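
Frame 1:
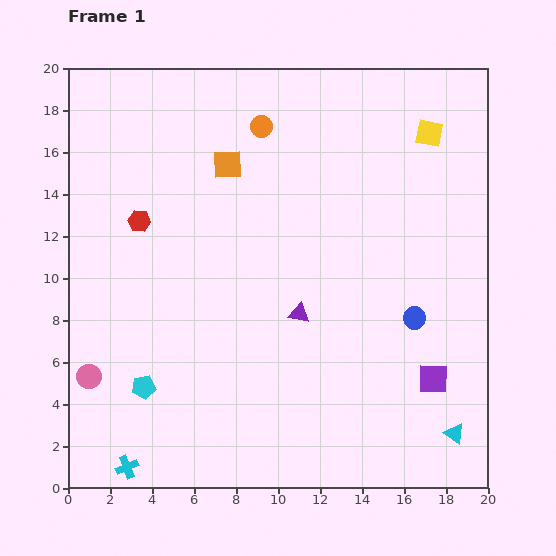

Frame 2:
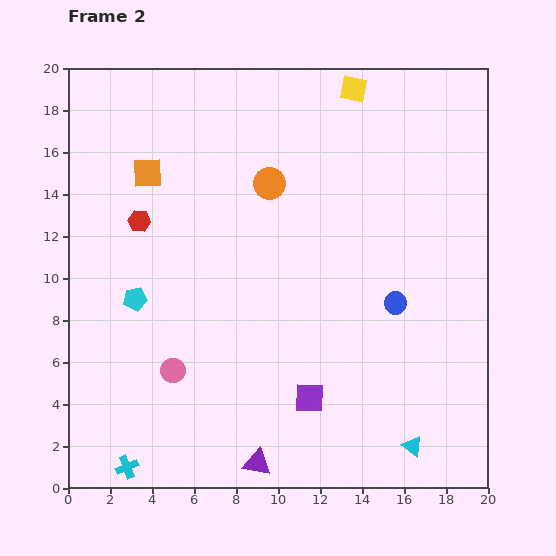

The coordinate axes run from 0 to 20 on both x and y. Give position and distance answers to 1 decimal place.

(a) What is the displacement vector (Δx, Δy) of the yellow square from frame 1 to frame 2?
(-3.6, 2.1)

The yellow square was at (17.2, 16.9) in frame 1 and (13.6, 19.0) in frame 2.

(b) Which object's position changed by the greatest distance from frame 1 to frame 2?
the purple triangle

(moved 7.4; next 6.0)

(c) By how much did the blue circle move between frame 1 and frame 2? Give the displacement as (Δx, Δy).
(-0.9, 0.7)

The blue circle was at (16.5, 8.1) in frame 1 and (15.6, 8.8) in frame 2.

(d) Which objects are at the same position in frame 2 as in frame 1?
the red hexagon, the cyan cross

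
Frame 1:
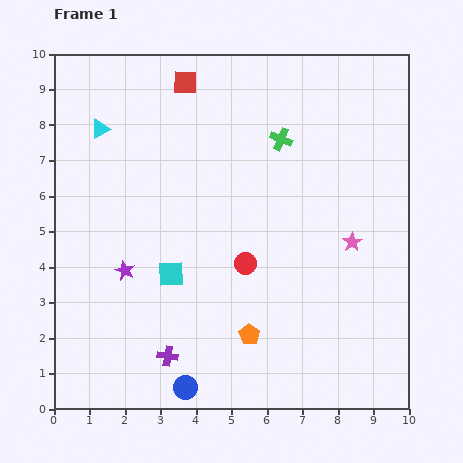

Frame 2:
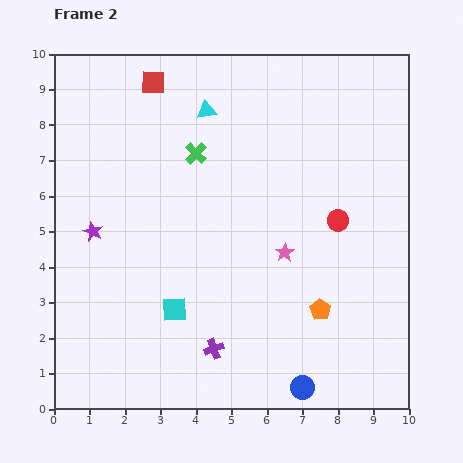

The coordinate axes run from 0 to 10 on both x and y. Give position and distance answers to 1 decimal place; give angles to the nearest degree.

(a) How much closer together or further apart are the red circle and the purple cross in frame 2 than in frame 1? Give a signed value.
+1.6

Distance in frame 1: 3.4. Distance in frame 2: 5.0.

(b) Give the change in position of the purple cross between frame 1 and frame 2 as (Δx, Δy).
(1.3, 0.2)

The purple cross was at (3.2, 1.5) in frame 1 and (4.5, 1.7) in frame 2.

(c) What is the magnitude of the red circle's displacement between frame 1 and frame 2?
2.9

The red circle moved from (5.4, 4.1) to (8.0, 5.3), a distance of √(2.6² + 1.2²) ≈ 2.9.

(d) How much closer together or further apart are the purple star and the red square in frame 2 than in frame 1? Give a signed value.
-1.1

Distance in frame 1: 5.6. Distance in frame 2: 4.5.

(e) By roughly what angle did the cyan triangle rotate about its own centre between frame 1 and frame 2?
18° clockwise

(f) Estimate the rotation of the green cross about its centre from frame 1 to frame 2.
21° clockwise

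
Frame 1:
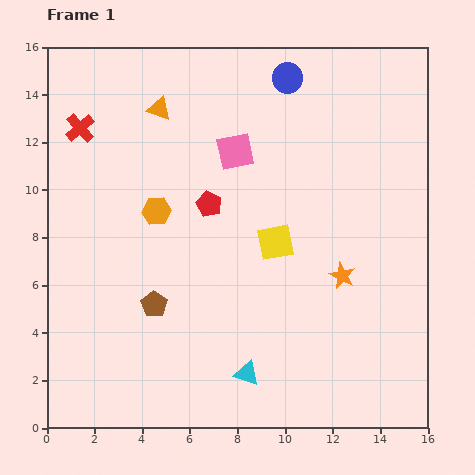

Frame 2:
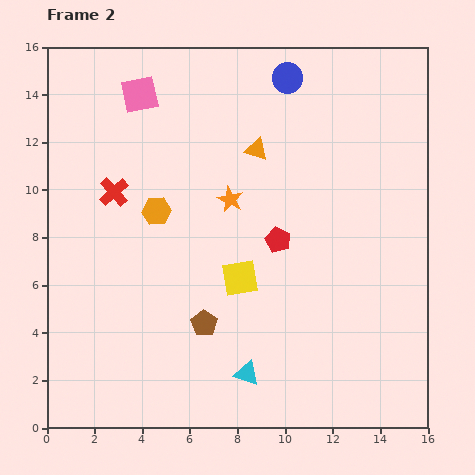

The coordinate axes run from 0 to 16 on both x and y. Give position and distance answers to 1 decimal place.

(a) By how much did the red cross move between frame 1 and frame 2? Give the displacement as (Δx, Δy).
(1.4, -2.7)

The red cross was at (1.4, 12.6) in frame 1 and (2.8, 9.9) in frame 2.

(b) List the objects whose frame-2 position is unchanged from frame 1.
the cyan triangle, the blue circle, the orange hexagon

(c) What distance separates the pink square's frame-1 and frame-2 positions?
4.7

The pink square moved from (7.9, 11.6) to (3.9, 14.0), a distance of √(4.0² + 2.4²) ≈ 4.7.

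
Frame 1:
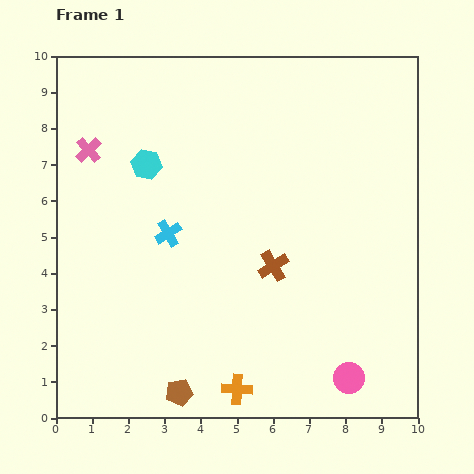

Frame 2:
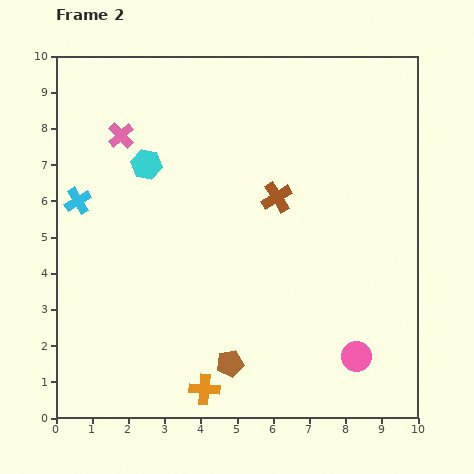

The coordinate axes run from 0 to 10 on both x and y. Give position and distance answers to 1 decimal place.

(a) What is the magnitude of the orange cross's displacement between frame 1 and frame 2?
0.9

The orange cross moved from (5.0, 0.8) to (4.1, 0.8), a distance of √(0.9² + 0.0²) ≈ 0.9.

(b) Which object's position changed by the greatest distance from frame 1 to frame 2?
the cyan cross

(moved 2.7; next 1.9)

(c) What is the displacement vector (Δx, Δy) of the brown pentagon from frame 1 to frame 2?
(1.4, 0.8)

The brown pentagon was at (3.4, 0.7) in frame 1 and (4.8, 1.5) in frame 2.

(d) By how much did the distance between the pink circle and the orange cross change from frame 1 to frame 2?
+1.2

Distance in frame 1: 3.1. Distance in frame 2: 4.3.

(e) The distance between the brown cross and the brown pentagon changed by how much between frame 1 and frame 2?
+0.4

Distance in frame 1: 4.4. Distance in frame 2: 4.8.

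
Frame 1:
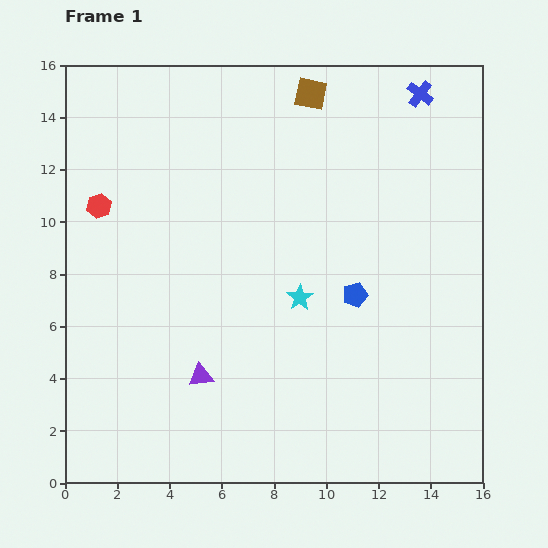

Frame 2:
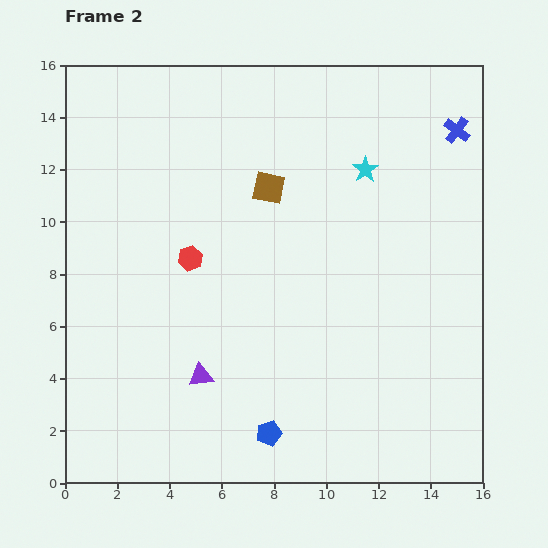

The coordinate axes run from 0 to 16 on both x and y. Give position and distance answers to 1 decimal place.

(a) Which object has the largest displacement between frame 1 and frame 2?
the blue pentagon

(moved 6.2; next 5.5)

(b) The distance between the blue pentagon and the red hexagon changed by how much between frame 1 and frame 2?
-3.1

Distance in frame 1: 10.4. Distance in frame 2: 7.3.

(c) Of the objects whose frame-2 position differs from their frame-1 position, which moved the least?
the blue cross

(moved 2.0)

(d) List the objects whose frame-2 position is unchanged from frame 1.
the purple triangle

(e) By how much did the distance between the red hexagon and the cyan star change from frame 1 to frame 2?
-1.0

Distance in frame 1: 8.5. Distance in frame 2: 7.5.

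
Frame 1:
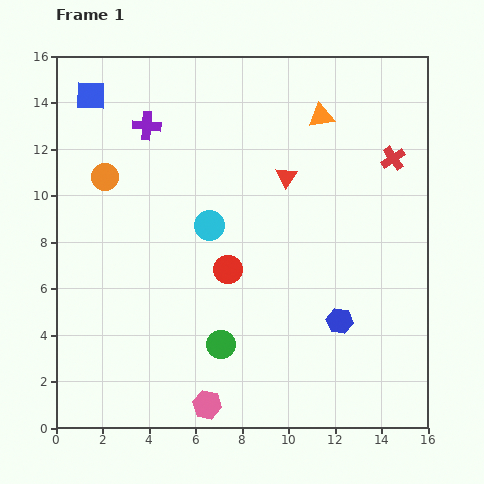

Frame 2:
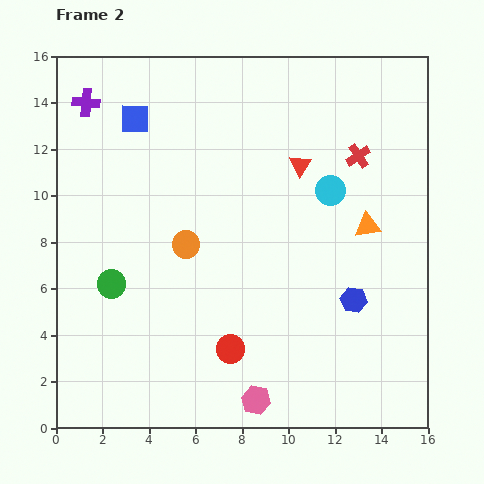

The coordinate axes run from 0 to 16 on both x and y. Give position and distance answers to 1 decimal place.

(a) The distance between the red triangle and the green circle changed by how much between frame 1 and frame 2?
+1.9

Distance in frame 1: 7.7. Distance in frame 2: 9.6.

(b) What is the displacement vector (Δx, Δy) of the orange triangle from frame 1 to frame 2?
(2.0, -4.7)

The orange triangle was at (11.4, 13.4) in frame 1 and (13.4, 8.7) in frame 2.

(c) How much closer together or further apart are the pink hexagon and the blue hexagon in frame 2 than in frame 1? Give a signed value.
-0.7

Distance in frame 1: 6.7. Distance in frame 2: 6.0.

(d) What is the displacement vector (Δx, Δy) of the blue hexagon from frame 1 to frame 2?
(0.6, 0.9)

The blue hexagon was at (12.2, 4.6) in frame 1 and (12.8, 5.5) in frame 2.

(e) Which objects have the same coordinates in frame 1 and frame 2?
none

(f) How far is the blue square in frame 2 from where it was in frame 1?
2.1

The blue square moved from (1.5, 14.3) to (3.4, 13.3), a distance of √(1.9² + 1.0²) ≈ 2.1.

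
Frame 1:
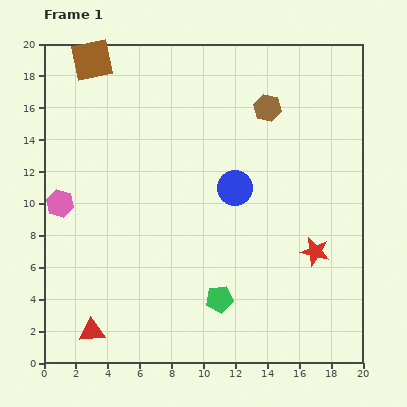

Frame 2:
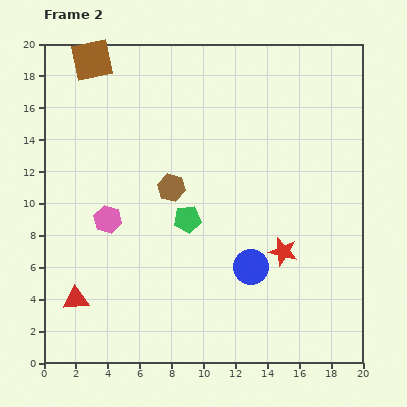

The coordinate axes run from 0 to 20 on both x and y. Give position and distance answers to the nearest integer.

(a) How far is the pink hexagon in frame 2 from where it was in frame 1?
3

The pink hexagon moved from (1, 10) to (4, 9), a distance of √(3² + 1²) ≈ 3.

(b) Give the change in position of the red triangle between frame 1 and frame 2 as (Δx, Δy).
(-1, 2)

The red triangle was at (3, 2) in frame 1 and (2, 4) in frame 2.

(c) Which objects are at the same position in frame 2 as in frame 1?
the brown square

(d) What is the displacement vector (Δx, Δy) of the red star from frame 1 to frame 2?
(-2, 0)

The red star was at (17, 7) in frame 1 and (15, 7) in frame 2.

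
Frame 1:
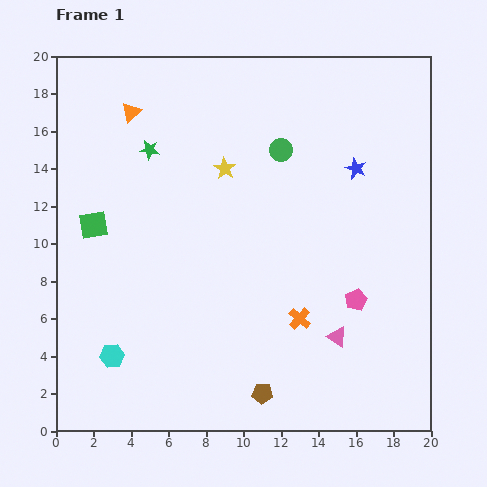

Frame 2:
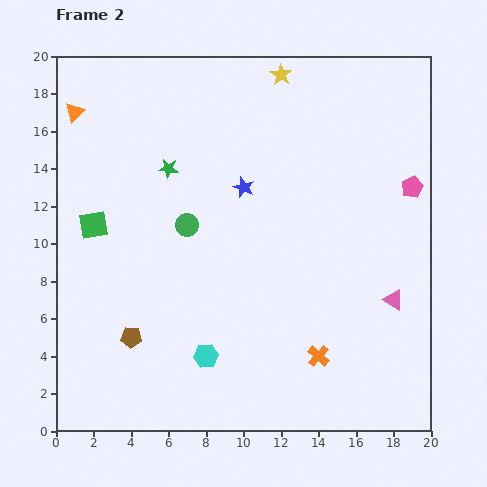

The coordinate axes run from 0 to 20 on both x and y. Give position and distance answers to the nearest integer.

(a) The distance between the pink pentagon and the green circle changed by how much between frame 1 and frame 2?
+3

Distance in frame 1: 9. Distance in frame 2: 12.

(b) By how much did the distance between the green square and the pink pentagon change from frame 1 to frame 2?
+2

Distance in frame 1: 15. Distance in frame 2: 17.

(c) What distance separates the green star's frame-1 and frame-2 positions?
1

The green star moved from (5, 15) to (6, 14), a distance of √(1² + 1²) ≈ 1.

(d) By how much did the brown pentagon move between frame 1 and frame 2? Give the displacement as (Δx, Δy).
(-7, 3)

The brown pentagon was at (11, 2) in frame 1 and (4, 5) in frame 2.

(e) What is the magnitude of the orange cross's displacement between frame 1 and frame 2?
2

The orange cross moved from (13, 6) to (14, 4), a distance of √(1² + 2²) ≈ 2.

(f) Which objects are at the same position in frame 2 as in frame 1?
the green square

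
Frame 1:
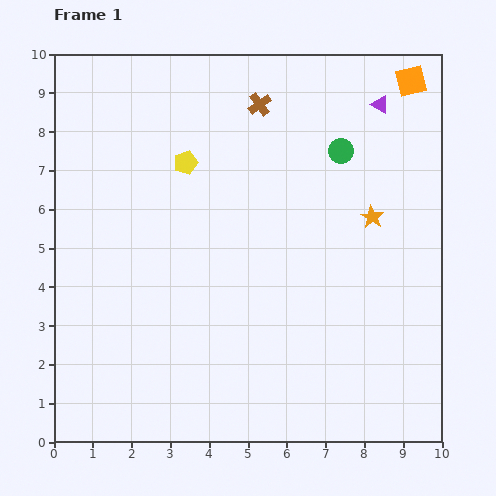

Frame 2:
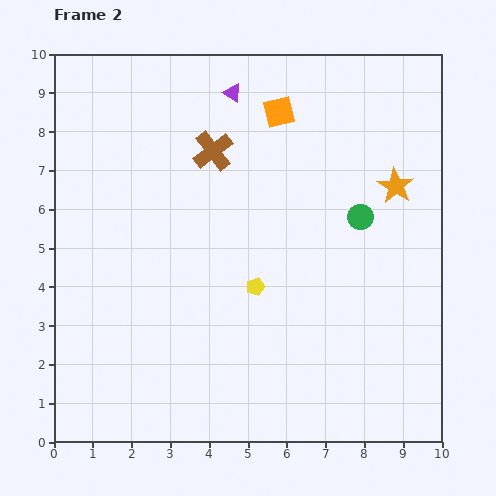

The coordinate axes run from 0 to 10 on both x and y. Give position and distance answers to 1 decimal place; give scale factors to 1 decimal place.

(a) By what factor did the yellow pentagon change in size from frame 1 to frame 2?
0.8×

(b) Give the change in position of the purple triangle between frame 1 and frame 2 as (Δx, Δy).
(-3.8, 0.3)

The purple triangle was at (8.4, 8.7) in frame 1 and (4.6, 9.0) in frame 2.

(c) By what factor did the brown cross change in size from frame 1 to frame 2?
1.7×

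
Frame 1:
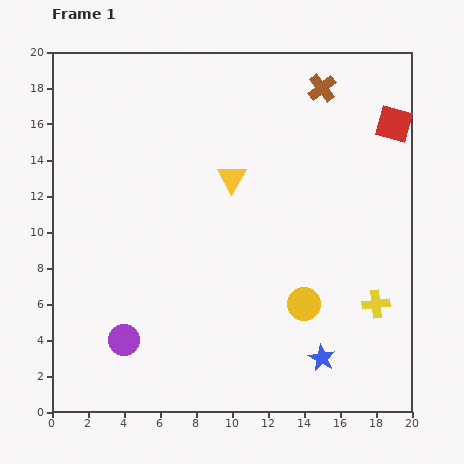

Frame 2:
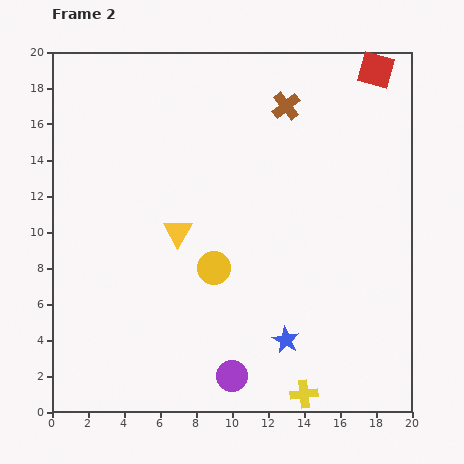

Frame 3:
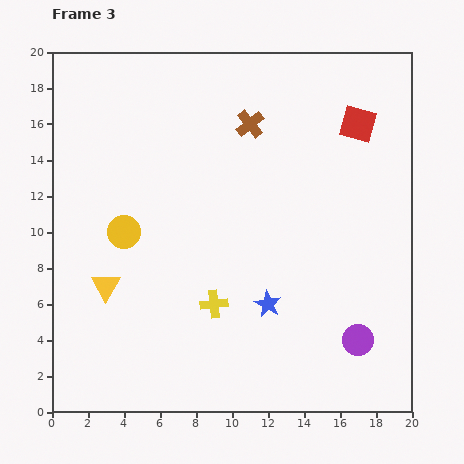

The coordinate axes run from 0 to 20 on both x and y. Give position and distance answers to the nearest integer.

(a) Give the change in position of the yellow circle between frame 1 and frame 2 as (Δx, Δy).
(-5, 2)

The yellow circle was at (14, 6) in frame 1 and (9, 8) in frame 2.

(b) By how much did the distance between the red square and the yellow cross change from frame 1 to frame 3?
+3

Distance in frame 1: 10. Distance in frame 3: 13.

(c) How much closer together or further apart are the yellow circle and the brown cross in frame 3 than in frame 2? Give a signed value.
-1

Distance in frame 2: 10. Distance in frame 3: 9.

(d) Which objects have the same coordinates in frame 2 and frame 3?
none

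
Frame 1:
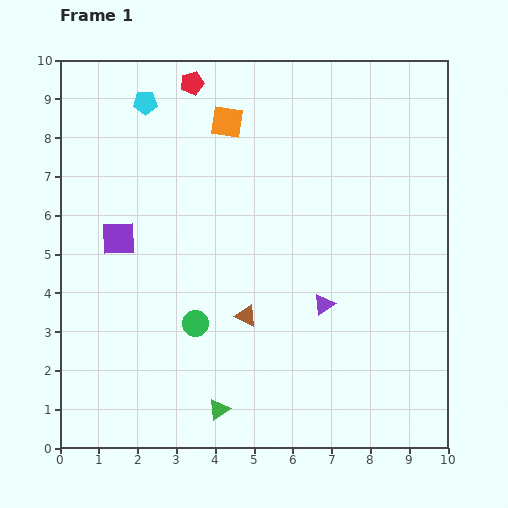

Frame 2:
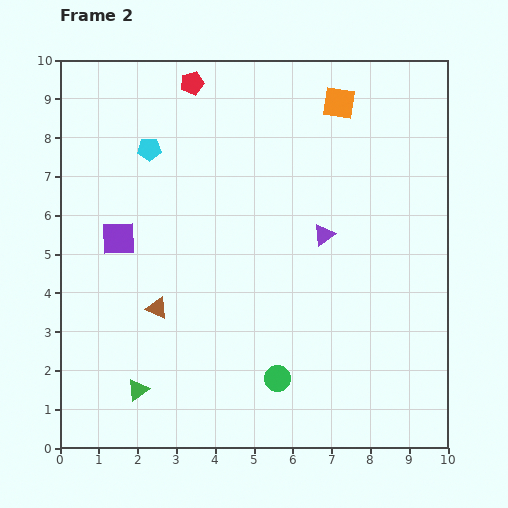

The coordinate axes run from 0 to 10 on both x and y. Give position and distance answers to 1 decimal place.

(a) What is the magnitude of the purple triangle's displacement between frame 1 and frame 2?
1.8

The purple triangle moved from (6.8, 3.7) to (6.8, 5.5), a distance of √(0.0² + 1.8²) ≈ 1.8.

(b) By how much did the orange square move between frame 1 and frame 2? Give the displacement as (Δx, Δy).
(2.9, 0.5)

The orange square was at (4.3, 8.4) in frame 1 and (7.2, 8.9) in frame 2.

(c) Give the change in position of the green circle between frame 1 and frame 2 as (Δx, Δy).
(2.1, -1.4)

The green circle was at (3.5, 3.2) in frame 1 and (5.6, 1.8) in frame 2.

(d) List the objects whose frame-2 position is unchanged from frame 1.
the red pentagon, the purple square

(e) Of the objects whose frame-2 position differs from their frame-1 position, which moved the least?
the cyan pentagon

(moved 1.2)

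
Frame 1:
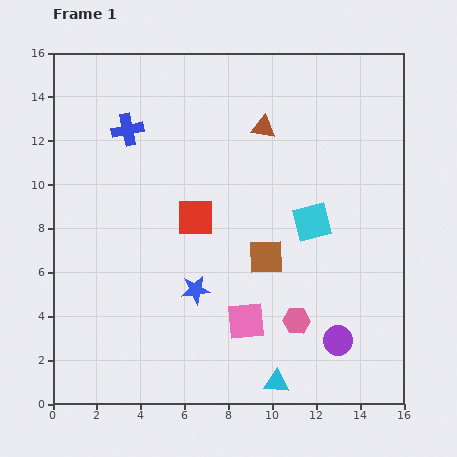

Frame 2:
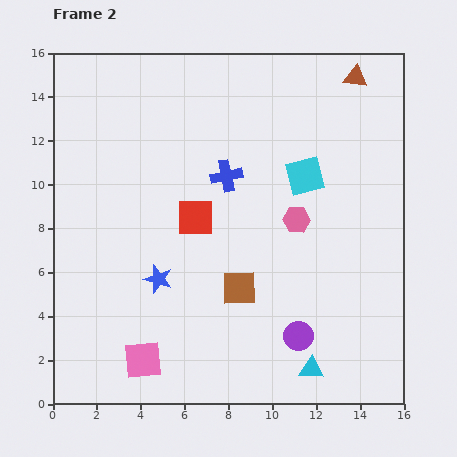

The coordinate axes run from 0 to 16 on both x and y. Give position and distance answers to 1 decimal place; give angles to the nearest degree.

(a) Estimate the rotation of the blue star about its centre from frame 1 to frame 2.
25° clockwise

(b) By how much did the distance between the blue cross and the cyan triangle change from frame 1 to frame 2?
-3.8

Distance in frame 1: 13.4. Distance in frame 2: 9.6.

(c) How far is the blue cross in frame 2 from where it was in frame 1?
5.0

The blue cross moved from (3.4, 12.5) to (7.9, 10.4), a distance of √(4.5² + 2.1²) ≈ 5.0.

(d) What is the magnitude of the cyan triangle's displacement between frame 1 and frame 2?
1.7

The cyan triangle moved from (10.2, 1.0) to (11.8, 1.6), a distance of √(1.6² + 0.6²) ≈ 1.7.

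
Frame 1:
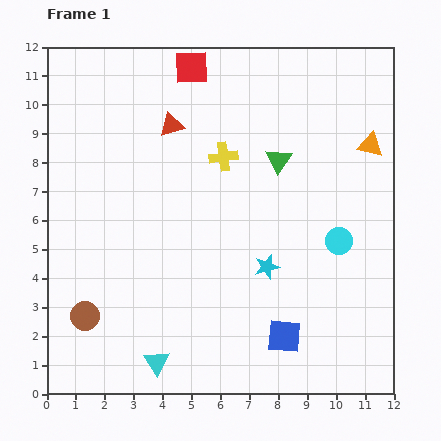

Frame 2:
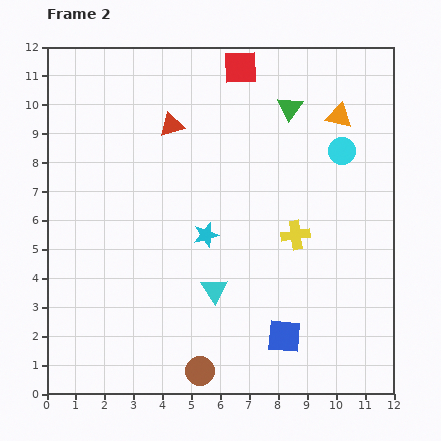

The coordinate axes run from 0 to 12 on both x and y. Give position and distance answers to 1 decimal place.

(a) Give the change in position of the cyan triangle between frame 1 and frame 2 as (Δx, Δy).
(2.0, 2.5)

The cyan triangle was at (3.8, 1.1) in frame 1 and (5.8, 3.6) in frame 2.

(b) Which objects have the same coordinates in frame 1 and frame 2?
the blue square, the red triangle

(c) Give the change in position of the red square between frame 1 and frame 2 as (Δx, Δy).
(1.7, 0.0)

The red square was at (5.0, 11.3) in frame 1 and (6.7, 11.3) in frame 2.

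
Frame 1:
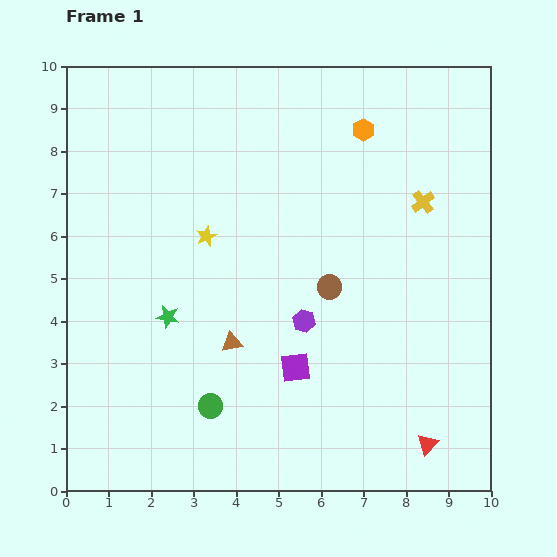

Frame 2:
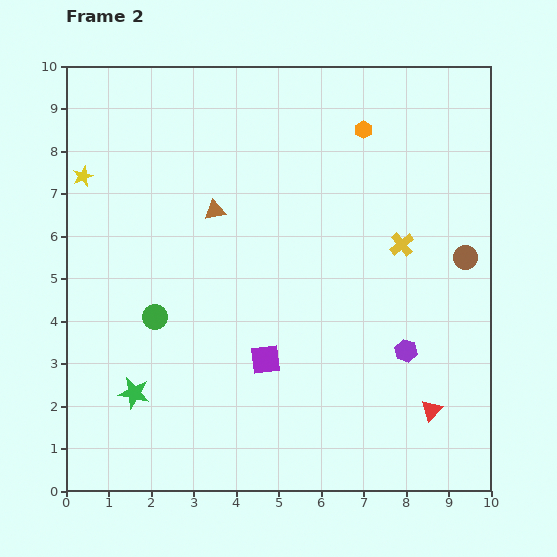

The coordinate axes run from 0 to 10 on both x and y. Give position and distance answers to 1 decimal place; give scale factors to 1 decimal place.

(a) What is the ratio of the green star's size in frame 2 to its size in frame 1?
1.4×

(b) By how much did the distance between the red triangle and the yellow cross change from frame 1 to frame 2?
-1.7

Distance in frame 1: 5.7. Distance in frame 2: 4.0.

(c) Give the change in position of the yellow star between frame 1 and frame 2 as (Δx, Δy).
(-2.9, 1.4)

The yellow star was at (3.3, 6.0) in frame 1 and (0.4, 7.4) in frame 2.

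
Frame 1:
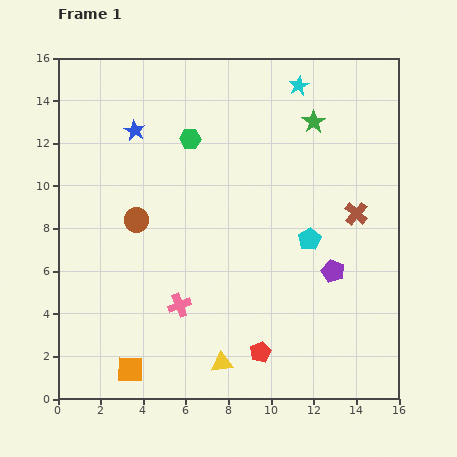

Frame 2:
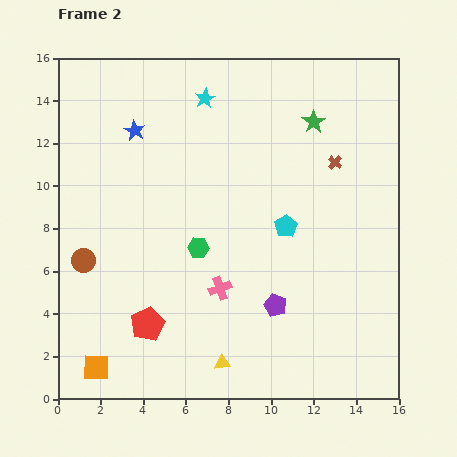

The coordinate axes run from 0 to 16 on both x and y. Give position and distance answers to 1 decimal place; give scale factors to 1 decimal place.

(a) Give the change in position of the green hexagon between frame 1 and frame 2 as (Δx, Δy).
(0.4, -5.1)

The green hexagon was at (6.2, 12.2) in frame 1 and (6.6, 7.1) in frame 2.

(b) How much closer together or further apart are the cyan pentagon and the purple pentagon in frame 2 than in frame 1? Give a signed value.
+1.8

Distance in frame 1: 1.9. Distance in frame 2: 3.7.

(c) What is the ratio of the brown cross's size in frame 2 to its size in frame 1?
0.6×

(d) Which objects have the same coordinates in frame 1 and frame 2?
the blue star, the green star, the yellow triangle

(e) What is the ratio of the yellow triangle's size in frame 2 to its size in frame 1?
0.8×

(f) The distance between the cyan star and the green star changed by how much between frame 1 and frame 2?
+3.4

Distance in frame 1: 1.8. Distance in frame 2: 5.2.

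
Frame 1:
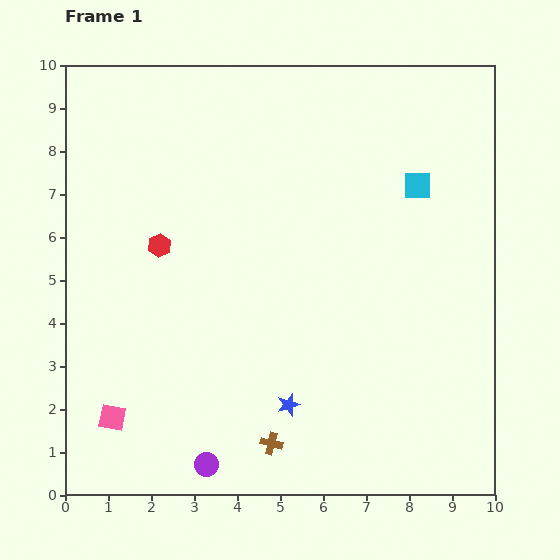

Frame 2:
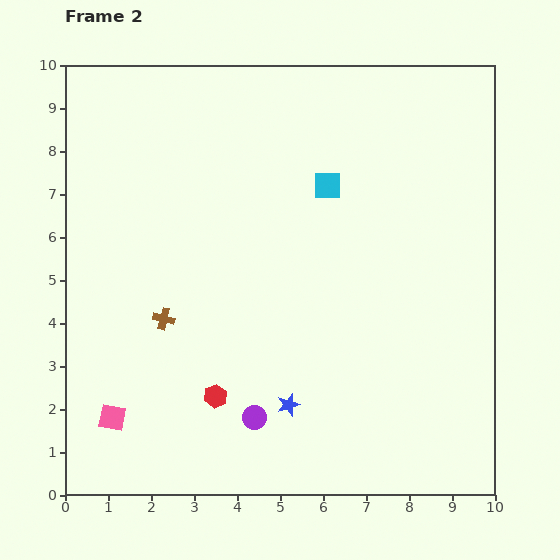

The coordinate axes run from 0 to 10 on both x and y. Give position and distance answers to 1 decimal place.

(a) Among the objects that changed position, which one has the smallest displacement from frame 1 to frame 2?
the purple circle

(moved 1.6)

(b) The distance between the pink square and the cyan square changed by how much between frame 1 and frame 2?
-1.5

Distance in frame 1: 8.9. Distance in frame 2: 7.4.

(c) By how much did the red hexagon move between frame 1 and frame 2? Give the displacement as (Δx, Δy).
(1.3, -3.5)

The red hexagon was at (2.2, 5.8) in frame 1 and (3.5, 2.3) in frame 2.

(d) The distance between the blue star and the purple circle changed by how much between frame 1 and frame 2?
-1.5

Distance in frame 1: 2.4. Distance in frame 2: 0.9.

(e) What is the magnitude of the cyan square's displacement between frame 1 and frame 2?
2.1

The cyan square moved from (8.2, 7.2) to (6.1, 7.2), a distance of √(2.1² + 0.0²) ≈ 2.1.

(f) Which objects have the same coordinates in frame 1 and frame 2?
the pink square, the blue star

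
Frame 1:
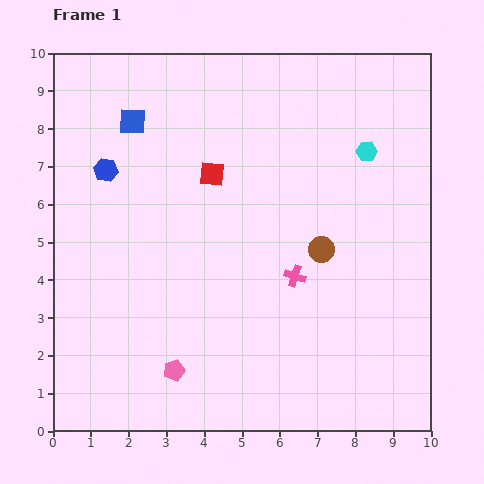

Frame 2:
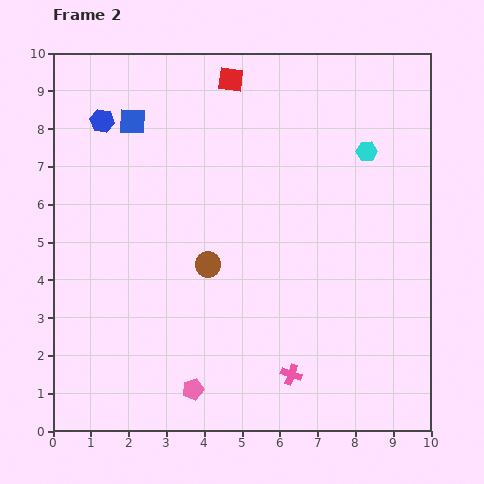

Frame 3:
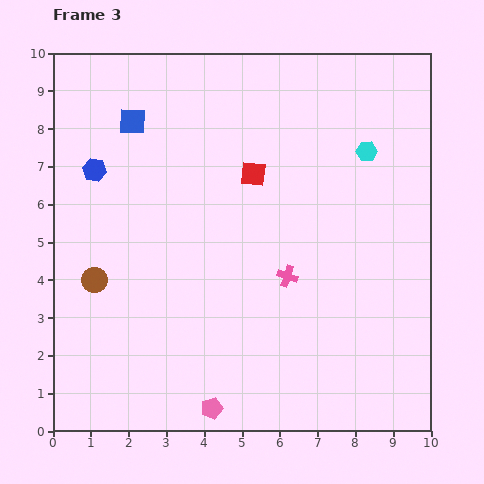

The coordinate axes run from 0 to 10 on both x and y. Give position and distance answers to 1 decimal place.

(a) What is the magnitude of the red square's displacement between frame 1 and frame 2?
2.5

The red square moved from (4.2, 6.8) to (4.7, 9.3), a distance of √(0.5² + 2.5²) ≈ 2.5.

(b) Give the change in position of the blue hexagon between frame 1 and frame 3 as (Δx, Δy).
(-0.3, 0.0)

The blue hexagon was at (1.4, 6.9) in frame 1 and (1.1, 6.9) in frame 3.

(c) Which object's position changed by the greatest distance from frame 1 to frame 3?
the brown circle

(moved 6.1; next 1.4)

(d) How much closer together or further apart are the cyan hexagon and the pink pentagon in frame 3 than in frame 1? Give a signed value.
+0.2

Distance in frame 1: 7.7. Distance in frame 3: 7.9.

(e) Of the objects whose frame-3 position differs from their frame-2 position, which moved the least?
the pink pentagon

(moved 0.7)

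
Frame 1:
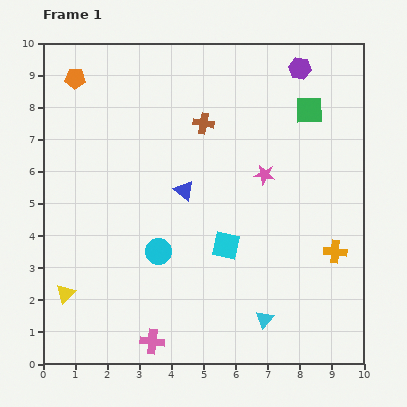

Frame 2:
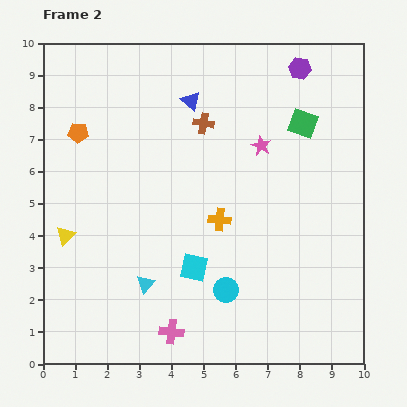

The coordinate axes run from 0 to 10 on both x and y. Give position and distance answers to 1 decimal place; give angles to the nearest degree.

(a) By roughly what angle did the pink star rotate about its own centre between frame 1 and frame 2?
18° clockwise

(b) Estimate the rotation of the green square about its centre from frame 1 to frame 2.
21° clockwise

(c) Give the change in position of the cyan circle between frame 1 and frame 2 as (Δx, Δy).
(2.1, -1.2)

The cyan circle was at (3.6, 3.5) in frame 1 and (5.7, 2.3) in frame 2.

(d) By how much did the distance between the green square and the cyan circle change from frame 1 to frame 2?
-0.7

Distance in frame 1: 6.4. Distance in frame 2: 5.7.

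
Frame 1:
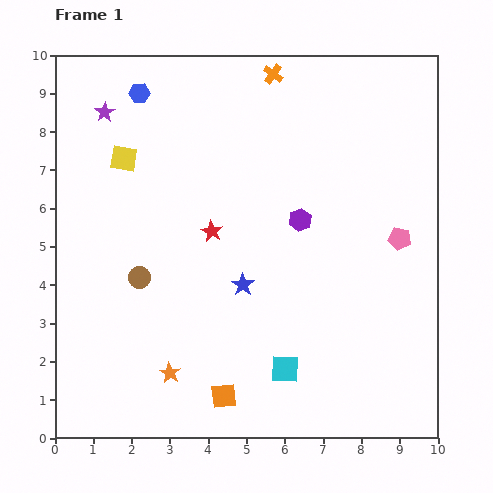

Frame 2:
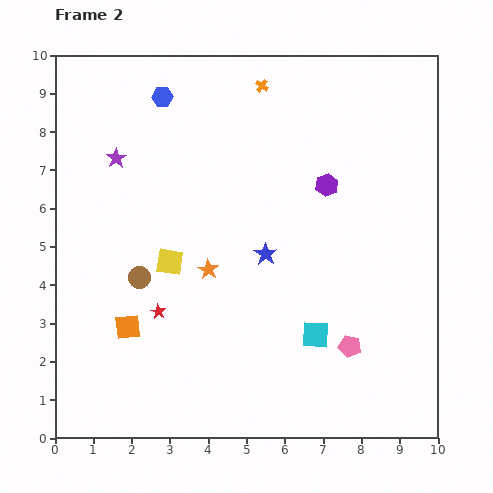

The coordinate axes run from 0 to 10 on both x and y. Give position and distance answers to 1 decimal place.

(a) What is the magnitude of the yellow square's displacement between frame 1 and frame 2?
3.0

The yellow square moved from (1.8, 7.3) to (3.0, 4.6), a distance of √(1.2² + 2.7²) ≈ 3.0.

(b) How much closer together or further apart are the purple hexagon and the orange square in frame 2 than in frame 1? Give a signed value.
+1.4

Distance in frame 1: 5.0. Distance in frame 2: 6.4.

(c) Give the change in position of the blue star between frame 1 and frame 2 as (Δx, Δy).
(0.6, 0.8)

The blue star was at (4.9, 4.0) in frame 1 and (5.5, 4.8) in frame 2.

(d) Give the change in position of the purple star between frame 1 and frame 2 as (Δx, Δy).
(0.3, -1.2)

The purple star was at (1.3, 8.5) in frame 1 and (1.6, 7.3) in frame 2.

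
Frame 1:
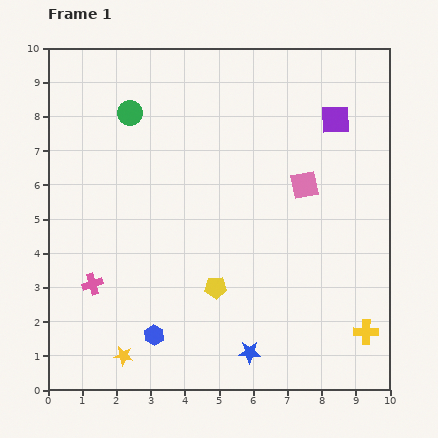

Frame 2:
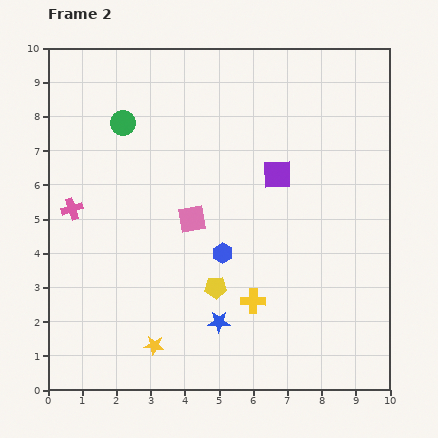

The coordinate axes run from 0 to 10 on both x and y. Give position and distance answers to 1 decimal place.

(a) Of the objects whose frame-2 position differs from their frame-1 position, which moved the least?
the green circle

(moved 0.4)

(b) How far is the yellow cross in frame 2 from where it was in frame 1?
3.4

The yellow cross moved from (9.3, 1.7) to (6.0, 2.6), a distance of √(3.3² + 0.9²) ≈ 3.4.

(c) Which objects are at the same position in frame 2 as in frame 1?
the yellow pentagon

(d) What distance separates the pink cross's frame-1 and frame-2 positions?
2.3

The pink cross moved from (1.3, 3.1) to (0.7, 5.3), a distance of √(0.6² + 2.2²) ≈ 2.3.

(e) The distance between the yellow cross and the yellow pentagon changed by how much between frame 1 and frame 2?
-3.4

Distance in frame 1: 4.6. Distance in frame 2: 1.2.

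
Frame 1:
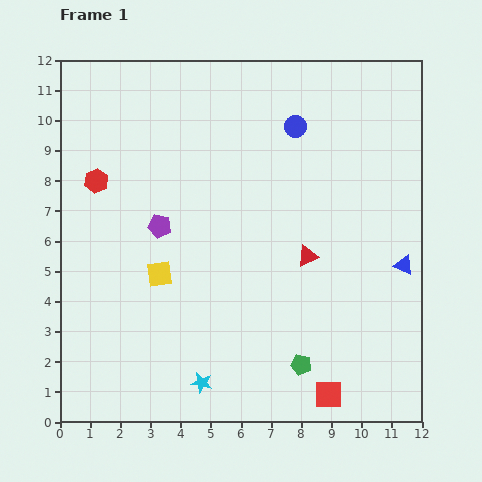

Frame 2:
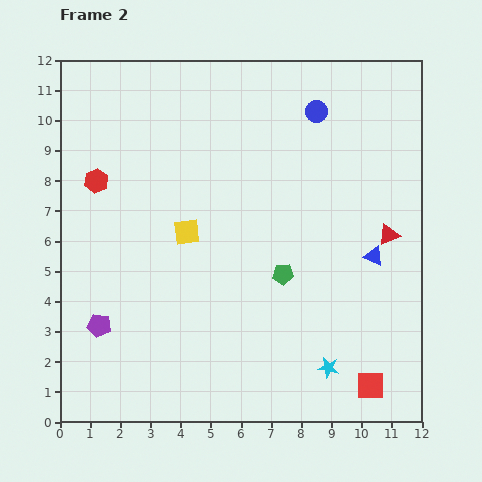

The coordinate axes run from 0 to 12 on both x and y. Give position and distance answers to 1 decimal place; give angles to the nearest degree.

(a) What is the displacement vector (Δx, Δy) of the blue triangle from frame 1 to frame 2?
(-1.0, 0.3)

The blue triangle was at (11.4, 5.2) in frame 1 and (10.4, 5.5) in frame 2.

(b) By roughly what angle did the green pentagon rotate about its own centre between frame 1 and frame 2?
16° counter-clockwise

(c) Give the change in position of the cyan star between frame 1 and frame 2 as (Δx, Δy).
(4.2, 0.5)

The cyan star was at (4.7, 1.3) in frame 1 and (8.9, 1.8) in frame 2.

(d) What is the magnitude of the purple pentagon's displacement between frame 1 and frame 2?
3.9

The purple pentagon moved from (3.3, 6.5) to (1.3, 3.2), a distance of √(2.0² + 3.3²) ≈ 3.9.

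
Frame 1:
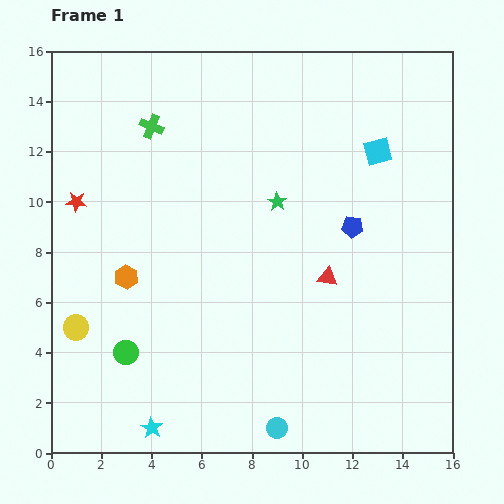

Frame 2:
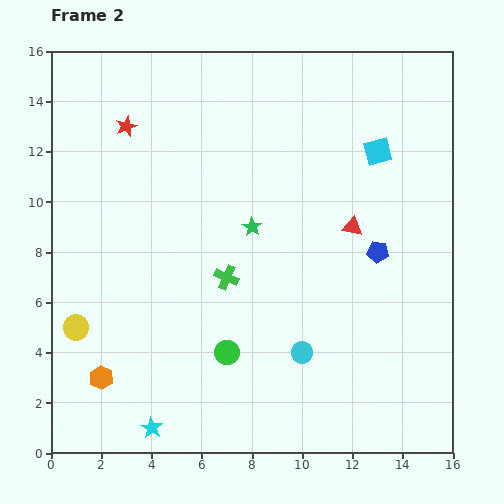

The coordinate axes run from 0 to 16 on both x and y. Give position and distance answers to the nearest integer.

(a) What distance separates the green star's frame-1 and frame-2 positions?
1

The green star moved from (9, 10) to (8, 9), a distance of √(1² + 1²) ≈ 1.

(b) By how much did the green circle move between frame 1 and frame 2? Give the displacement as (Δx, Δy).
(4, 0)

The green circle was at (3, 4) in frame 1 and (7, 4) in frame 2.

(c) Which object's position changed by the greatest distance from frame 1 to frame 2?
the green cross

(moved 7; next 4)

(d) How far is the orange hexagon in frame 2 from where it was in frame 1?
4

The orange hexagon moved from (3, 7) to (2, 3), a distance of √(1² + 4²) ≈ 4.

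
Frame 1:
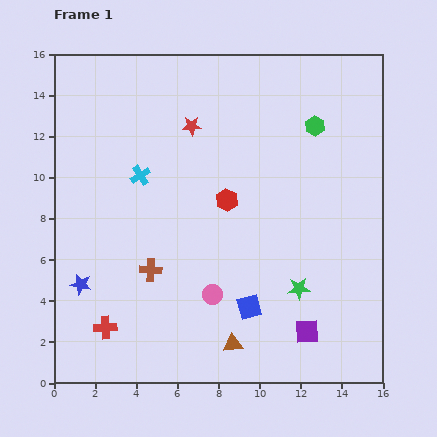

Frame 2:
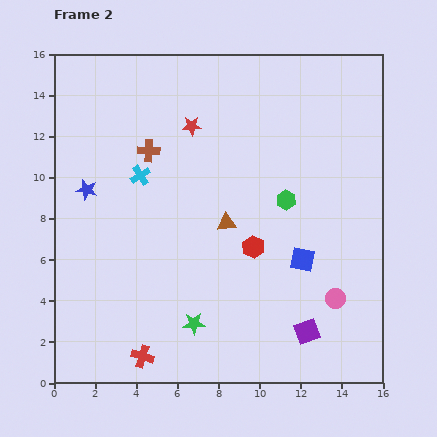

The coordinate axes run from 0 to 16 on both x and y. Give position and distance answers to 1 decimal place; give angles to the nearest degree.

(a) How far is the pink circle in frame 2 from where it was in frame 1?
6.0

The pink circle moved from (7.7, 4.3) to (13.7, 4.1), a distance of √(6.0² + 0.2²) ≈ 6.0.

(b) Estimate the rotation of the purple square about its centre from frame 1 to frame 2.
18° counter-clockwise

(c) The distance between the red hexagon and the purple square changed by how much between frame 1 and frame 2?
-2.6

Distance in frame 1: 7.5. Distance in frame 2: 4.9.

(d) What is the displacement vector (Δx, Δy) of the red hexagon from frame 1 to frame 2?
(1.3, -2.3)

The red hexagon was at (8.4, 8.9) in frame 1 and (9.7, 6.6) in frame 2.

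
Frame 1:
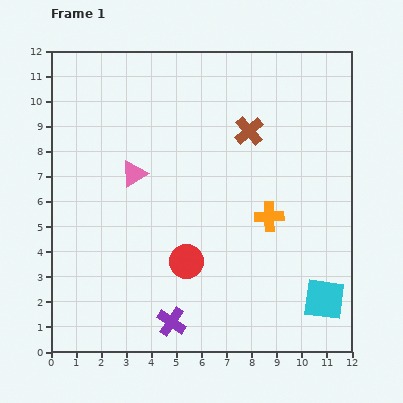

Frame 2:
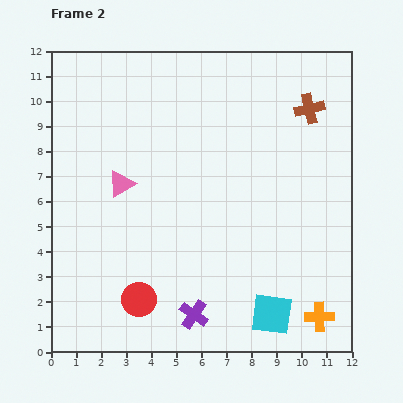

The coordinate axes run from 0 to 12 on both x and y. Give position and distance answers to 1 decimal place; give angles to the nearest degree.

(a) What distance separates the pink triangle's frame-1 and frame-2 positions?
0.6

The pink triangle moved from (3.3, 7.1) to (2.8, 6.7), a distance of √(0.5² + 0.4²) ≈ 0.6.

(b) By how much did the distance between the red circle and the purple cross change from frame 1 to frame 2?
-0.2

Distance in frame 1: 2.5. Distance in frame 2: 2.3.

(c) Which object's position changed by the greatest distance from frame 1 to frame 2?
the orange cross

(moved 4.5; next 2.6)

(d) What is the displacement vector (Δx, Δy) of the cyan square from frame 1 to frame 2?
(-2.1, -0.6)

The cyan square was at (10.9, 2.1) in frame 1 and (8.8, 1.5) in frame 2.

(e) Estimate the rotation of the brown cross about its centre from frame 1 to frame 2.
28° clockwise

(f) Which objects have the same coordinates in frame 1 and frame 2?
none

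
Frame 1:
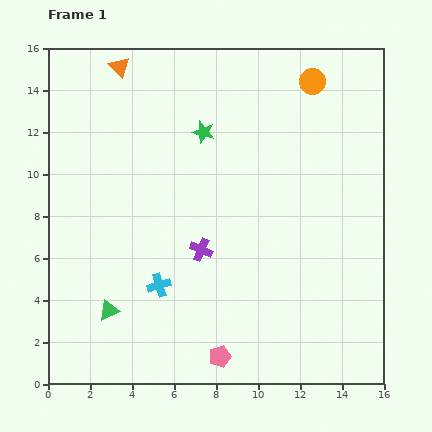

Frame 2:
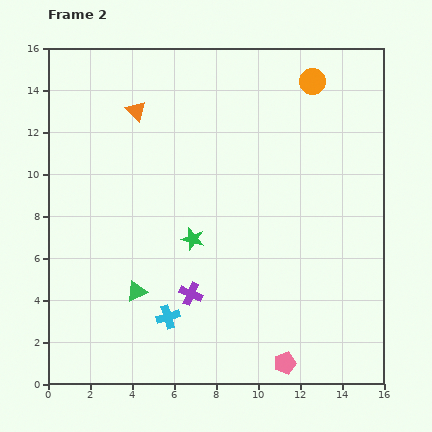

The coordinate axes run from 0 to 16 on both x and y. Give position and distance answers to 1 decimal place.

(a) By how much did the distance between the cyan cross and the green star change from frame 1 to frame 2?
-3.7

Distance in frame 1: 7.6. Distance in frame 2: 3.9.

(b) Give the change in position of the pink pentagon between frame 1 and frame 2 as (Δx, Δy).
(3.1, -0.3)

The pink pentagon was at (8.2, 1.3) in frame 1 and (11.3, 1.0) in frame 2.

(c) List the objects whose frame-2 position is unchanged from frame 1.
the orange circle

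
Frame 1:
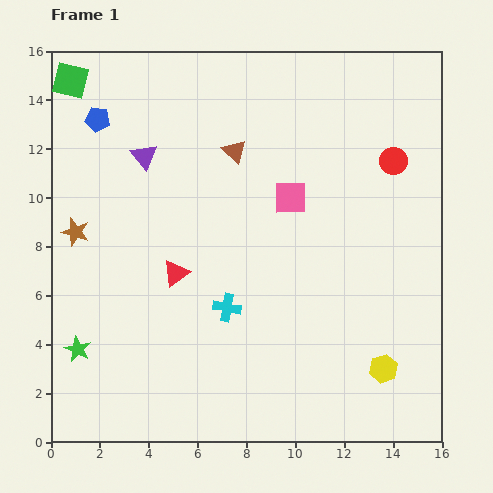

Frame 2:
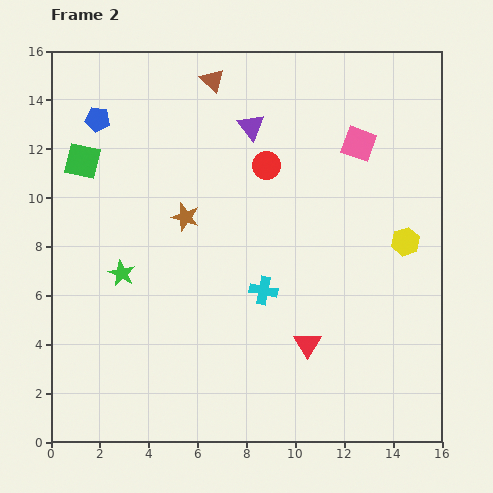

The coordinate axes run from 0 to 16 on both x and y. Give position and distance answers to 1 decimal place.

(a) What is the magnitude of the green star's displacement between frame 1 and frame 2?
3.6

The green star moved from (1.1, 3.8) to (2.9, 6.9), a distance of √(1.8² + 3.1²) ≈ 3.6.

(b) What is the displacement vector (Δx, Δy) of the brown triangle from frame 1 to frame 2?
(-0.9, 2.9)

The brown triangle was at (7.5, 11.9) in frame 1 and (6.6, 14.8) in frame 2.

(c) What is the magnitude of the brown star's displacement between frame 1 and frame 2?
4.5

The brown star moved from (1.0, 8.6) to (5.5, 9.2), a distance of √(4.5² + 0.6²) ≈ 4.5.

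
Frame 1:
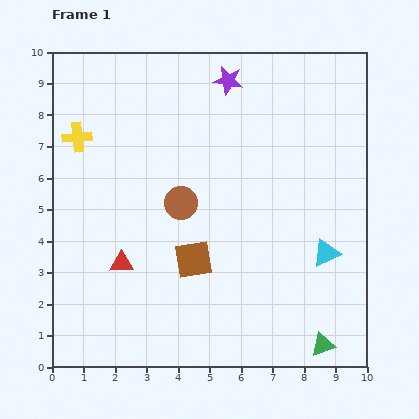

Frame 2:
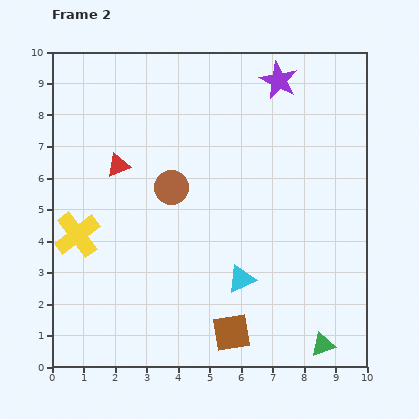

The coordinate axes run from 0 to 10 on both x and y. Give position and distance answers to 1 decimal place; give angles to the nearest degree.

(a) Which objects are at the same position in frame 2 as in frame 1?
the green triangle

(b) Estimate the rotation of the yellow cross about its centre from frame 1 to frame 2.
31° counter-clockwise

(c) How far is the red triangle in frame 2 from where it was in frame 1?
3.1

The red triangle moved from (2.2, 3.3) to (2.1, 6.4), a distance of √(0.1² + 3.1²) ≈ 3.1.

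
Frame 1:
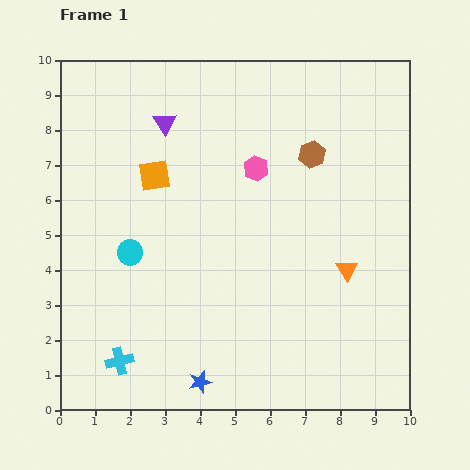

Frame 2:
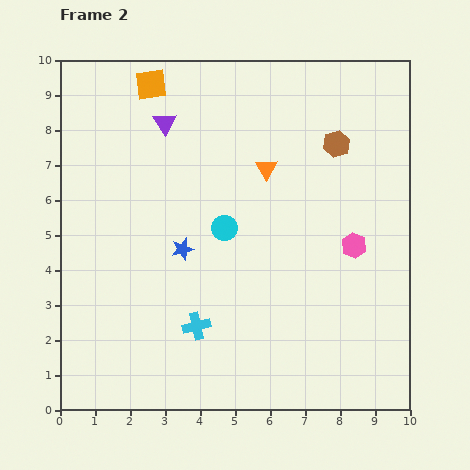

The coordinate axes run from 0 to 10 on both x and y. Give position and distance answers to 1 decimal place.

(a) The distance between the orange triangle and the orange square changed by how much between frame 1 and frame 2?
-2.0

Distance in frame 1: 6.1. Distance in frame 2: 4.1.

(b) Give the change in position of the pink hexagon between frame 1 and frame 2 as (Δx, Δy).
(2.8, -2.2)

The pink hexagon was at (5.6, 6.9) in frame 1 and (8.4, 4.7) in frame 2.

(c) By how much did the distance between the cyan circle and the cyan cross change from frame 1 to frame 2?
-0.2

Distance in frame 1: 3.1. Distance in frame 2: 2.9.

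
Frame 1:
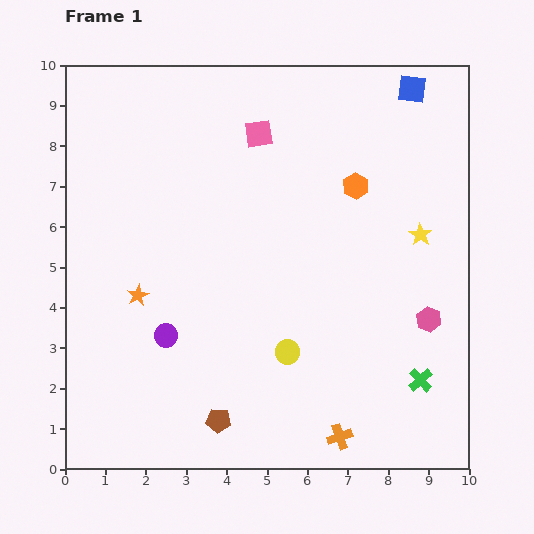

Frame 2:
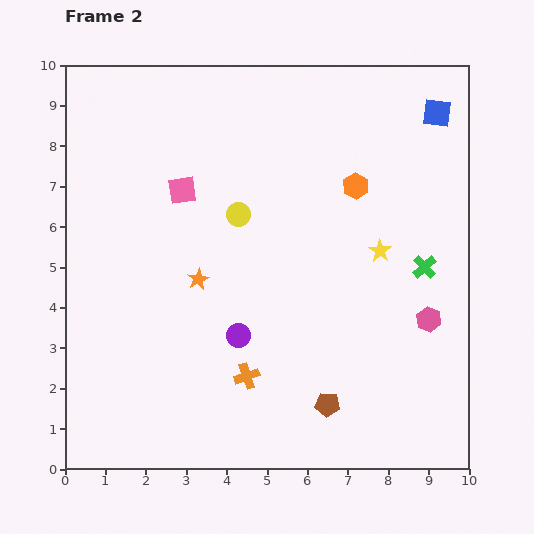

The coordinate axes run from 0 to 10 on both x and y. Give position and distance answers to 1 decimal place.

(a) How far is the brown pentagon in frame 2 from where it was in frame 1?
2.7

The brown pentagon moved from (3.8, 1.2) to (6.5, 1.6), a distance of √(2.7² + 0.4²) ≈ 2.7.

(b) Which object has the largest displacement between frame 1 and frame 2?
the yellow circle

(moved 3.6; next 2.8)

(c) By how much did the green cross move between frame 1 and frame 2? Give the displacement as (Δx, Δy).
(0.1, 2.8)

The green cross was at (8.8, 2.2) in frame 1 and (8.9, 5.0) in frame 2.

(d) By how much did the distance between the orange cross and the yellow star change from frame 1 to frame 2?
-0.9

Distance in frame 1: 5.4. Distance in frame 2: 4.5.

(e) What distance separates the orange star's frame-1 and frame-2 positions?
1.6

The orange star moved from (1.8, 4.3) to (3.3, 4.7), a distance of √(1.5² + 0.4²) ≈ 1.6.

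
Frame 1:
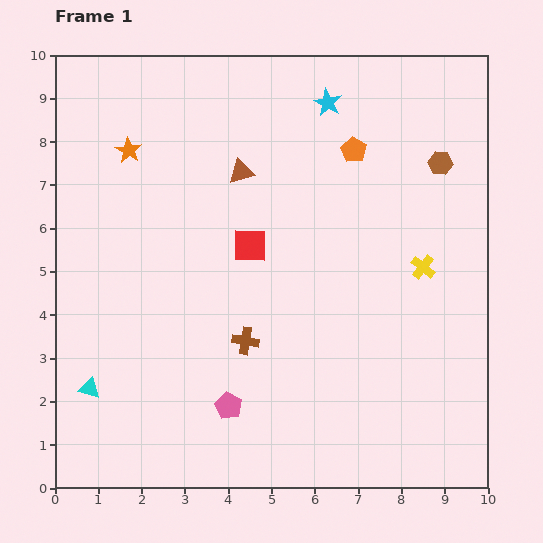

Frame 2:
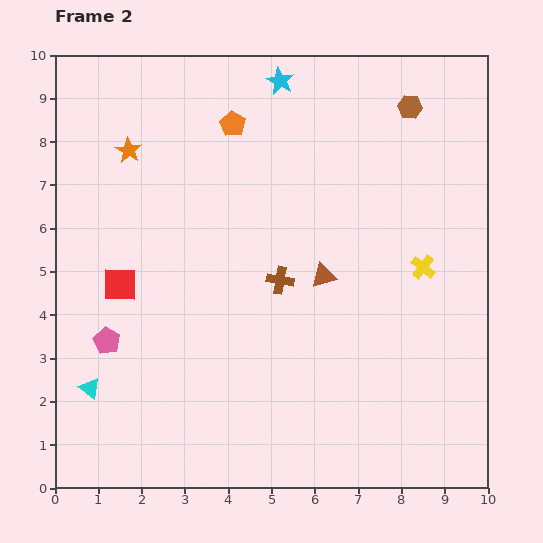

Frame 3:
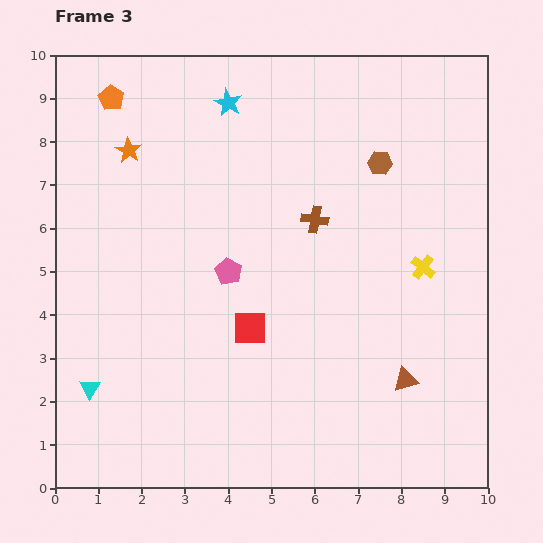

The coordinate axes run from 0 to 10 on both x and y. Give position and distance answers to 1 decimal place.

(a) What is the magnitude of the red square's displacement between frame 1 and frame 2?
3.1

The red square moved from (4.5, 5.6) to (1.5, 4.7), a distance of √(3.0² + 0.9²) ≈ 3.1.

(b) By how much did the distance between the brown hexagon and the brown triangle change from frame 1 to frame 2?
-0.2

Distance in frame 1: 4.6. Distance in frame 2: 4.4.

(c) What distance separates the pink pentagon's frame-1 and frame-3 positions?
3.1

The pink pentagon moved from (4.0, 1.9) to (4.0, 5.0), a distance of √(0.0² + 3.1²) ≈ 3.1.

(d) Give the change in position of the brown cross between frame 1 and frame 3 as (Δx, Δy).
(1.6, 2.8)

The brown cross was at (4.4, 3.4) in frame 1 and (6.0, 6.2) in frame 3.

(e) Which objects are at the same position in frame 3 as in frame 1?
the yellow cross, the orange star, the cyan triangle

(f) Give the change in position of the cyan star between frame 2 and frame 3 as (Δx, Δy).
(-1.2, -0.5)

The cyan star was at (5.2, 9.4) in frame 2 and (4.0, 8.9) in frame 3.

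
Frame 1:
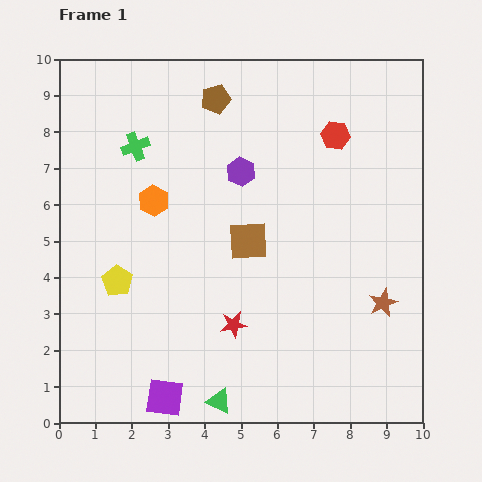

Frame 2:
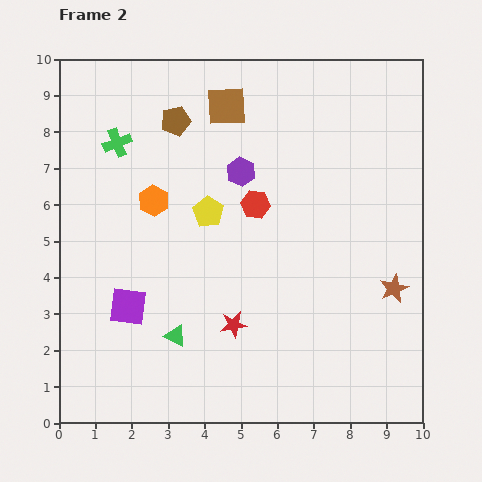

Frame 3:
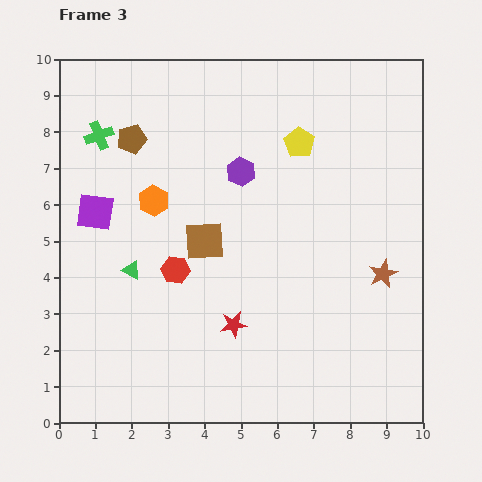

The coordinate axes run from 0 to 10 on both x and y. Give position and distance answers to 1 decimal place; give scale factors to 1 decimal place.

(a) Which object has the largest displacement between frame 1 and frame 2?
the brown square

(moved 3.7; next 3.1)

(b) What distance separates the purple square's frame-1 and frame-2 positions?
2.7

The purple square moved from (2.9, 0.7) to (1.9, 3.2), a distance of √(1.0² + 2.5²) ≈ 2.7.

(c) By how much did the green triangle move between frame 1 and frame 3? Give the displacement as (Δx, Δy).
(-2.4, 3.6)

The green triangle was at (4.4, 0.6) in frame 1 and (2.0, 4.2) in frame 3.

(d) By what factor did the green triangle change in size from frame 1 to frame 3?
0.7×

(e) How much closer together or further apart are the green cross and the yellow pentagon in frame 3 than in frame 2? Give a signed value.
+2.4

Distance in frame 2: 3.1. Distance in frame 3: 5.5.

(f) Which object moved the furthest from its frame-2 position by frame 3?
the brown square

(moved 3.7; next 3.1)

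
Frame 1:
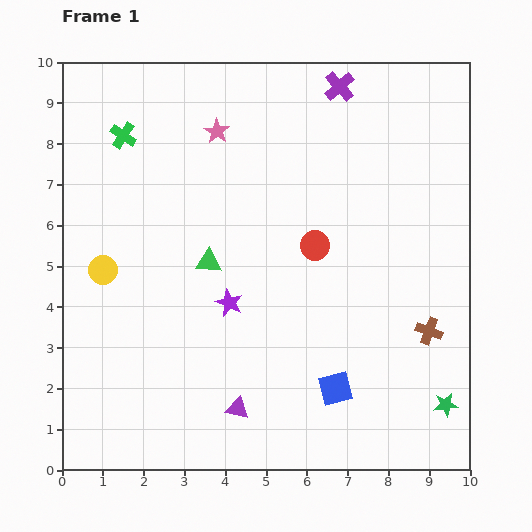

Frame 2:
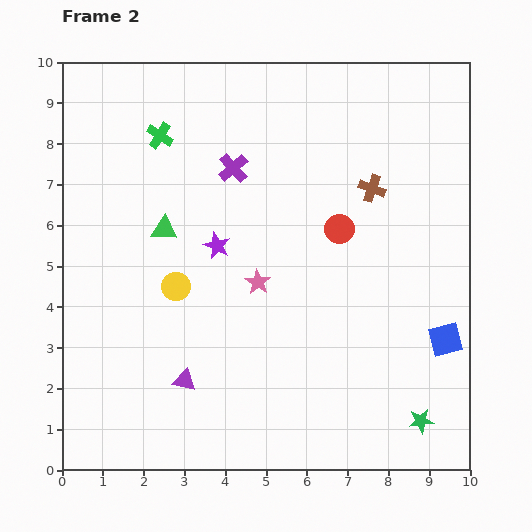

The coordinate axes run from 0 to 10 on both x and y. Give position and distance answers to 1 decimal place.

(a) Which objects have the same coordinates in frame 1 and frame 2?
none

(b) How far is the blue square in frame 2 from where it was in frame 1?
3.0

The blue square moved from (6.7, 2.0) to (9.4, 3.2), a distance of √(2.7² + 1.2²) ≈ 3.0.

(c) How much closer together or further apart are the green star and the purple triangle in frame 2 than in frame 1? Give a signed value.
+0.8

Distance in frame 1: 5.1. Distance in frame 2: 5.9.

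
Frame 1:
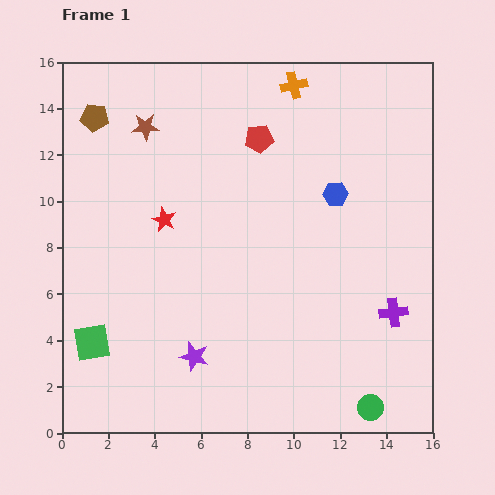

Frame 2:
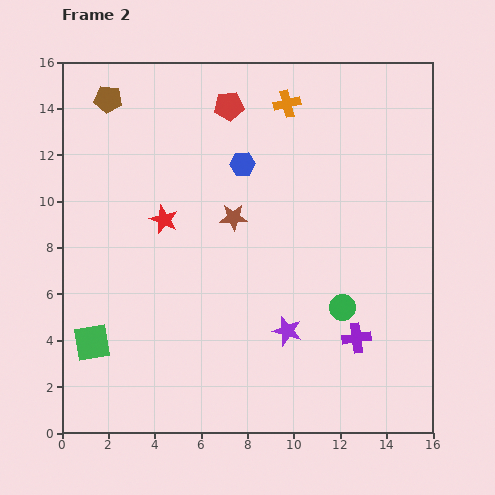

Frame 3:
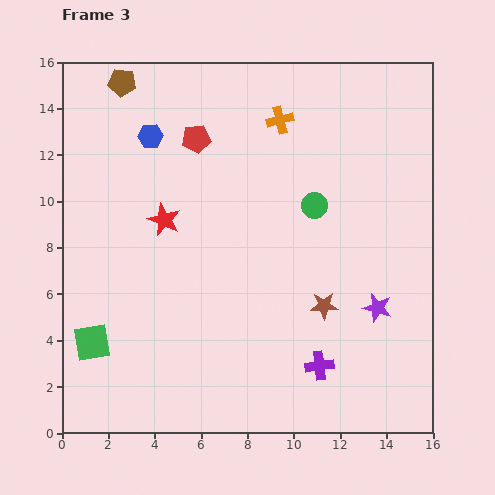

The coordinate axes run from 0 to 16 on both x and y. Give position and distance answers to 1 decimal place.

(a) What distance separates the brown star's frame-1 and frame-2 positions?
5.4

The brown star moved from (3.6, 13.2) to (7.4, 9.3), a distance of √(3.8² + 3.9²) ≈ 5.4.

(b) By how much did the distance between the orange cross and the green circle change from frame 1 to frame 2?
-5.2

Distance in frame 1: 14.3. Distance in frame 2: 9.1.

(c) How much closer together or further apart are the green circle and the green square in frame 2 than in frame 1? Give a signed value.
-1.4

Distance in frame 1: 12.3. Distance in frame 2: 10.9.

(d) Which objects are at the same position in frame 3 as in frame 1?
the red star, the green square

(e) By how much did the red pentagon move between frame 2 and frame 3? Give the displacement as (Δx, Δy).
(-1.4, -1.4)

The red pentagon was at (7.2, 14.1) in frame 2 and (5.8, 12.7) in frame 3.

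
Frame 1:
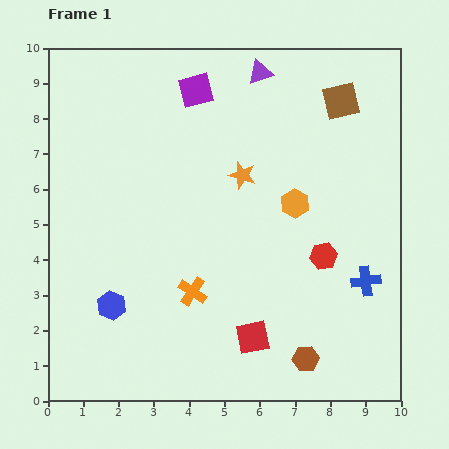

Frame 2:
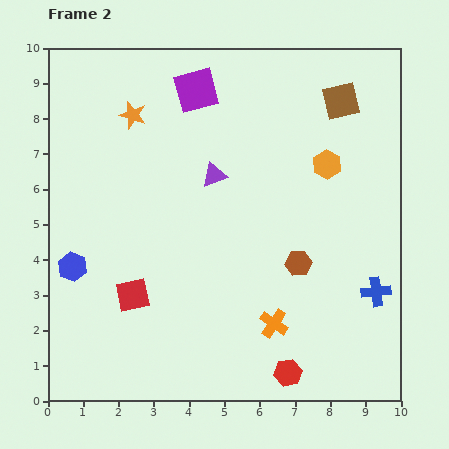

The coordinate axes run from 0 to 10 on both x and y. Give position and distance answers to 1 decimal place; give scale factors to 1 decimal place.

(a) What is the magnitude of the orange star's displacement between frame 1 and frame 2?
3.5

The orange star moved from (5.5, 6.4) to (2.4, 8.1), a distance of √(3.1² + 1.7²) ≈ 3.5.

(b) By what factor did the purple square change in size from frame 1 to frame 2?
1.3×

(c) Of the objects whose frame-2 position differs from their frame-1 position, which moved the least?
the blue cross

(moved 0.4)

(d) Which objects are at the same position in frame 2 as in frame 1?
the purple square, the brown square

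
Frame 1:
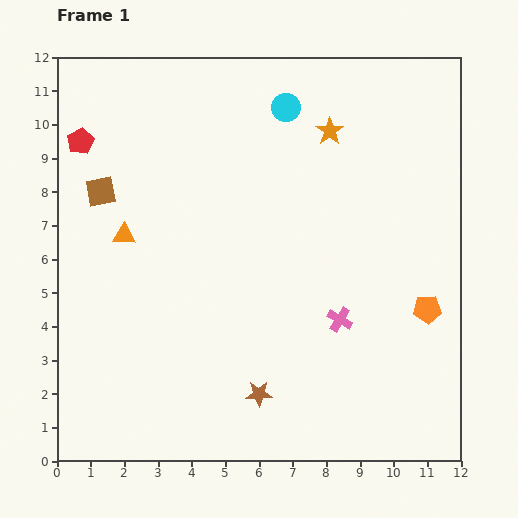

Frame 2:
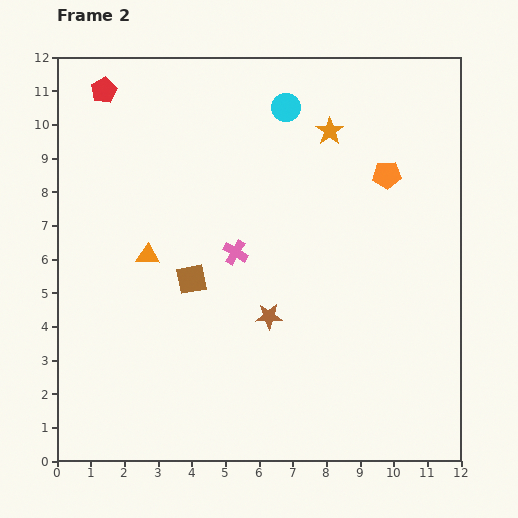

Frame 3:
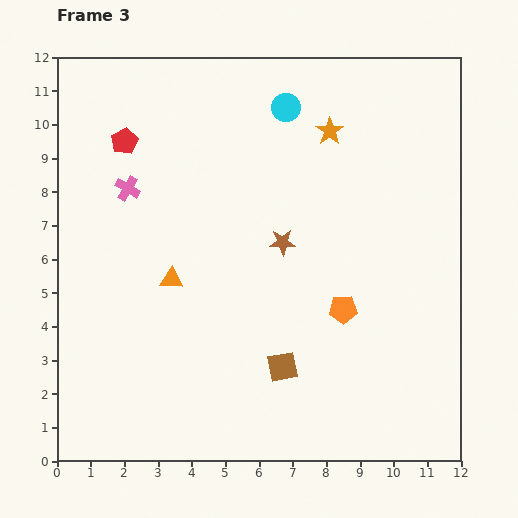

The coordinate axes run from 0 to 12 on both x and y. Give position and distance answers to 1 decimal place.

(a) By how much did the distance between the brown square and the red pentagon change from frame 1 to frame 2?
+4.6

Distance in frame 1: 1.6. Distance in frame 2: 6.2.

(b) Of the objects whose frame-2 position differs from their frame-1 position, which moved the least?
the orange triangle

(moved 0.9)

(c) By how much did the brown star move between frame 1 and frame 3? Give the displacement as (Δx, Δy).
(0.7, 4.5)

The brown star was at (6.0, 2.0) in frame 1 and (6.7, 6.5) in frame 3.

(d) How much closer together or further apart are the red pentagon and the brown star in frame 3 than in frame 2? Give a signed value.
-2.7

Distance in frame 2: 8.3. Distance in frame 3: 5.6.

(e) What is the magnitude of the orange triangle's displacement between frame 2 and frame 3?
1.0

The orange triangle moved from (2.7, 6.1) to (3.4, 5.4), a distance of √(0.7² + 0.7²) ≈ 1.0.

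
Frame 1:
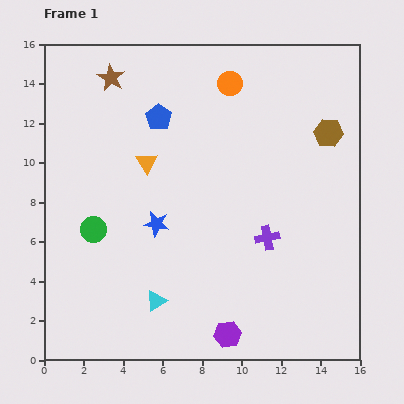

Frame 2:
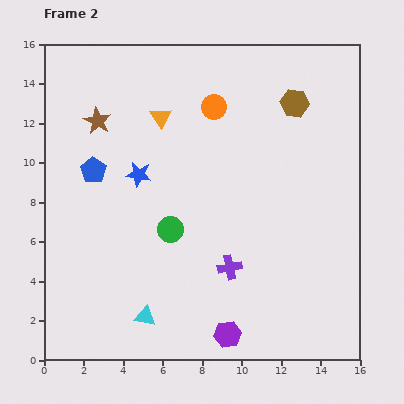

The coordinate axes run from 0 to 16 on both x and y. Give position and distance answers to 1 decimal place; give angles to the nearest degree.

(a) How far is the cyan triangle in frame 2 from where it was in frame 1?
1.0

The cyan triangle moved from (5.7, 3.0) to (5.1, 2.2), a distance of √(0.6² + 0.8²) ≈ 1.0.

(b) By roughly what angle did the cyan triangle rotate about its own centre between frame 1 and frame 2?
43° clockwise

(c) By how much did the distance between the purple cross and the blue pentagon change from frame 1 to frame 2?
+0.3

Distance in frame 1: 8.2. Distance in frame 2: 8.5.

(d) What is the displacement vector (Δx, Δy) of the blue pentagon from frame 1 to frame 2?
(-3.3, -2.7)

The blue pentagon was at (5.8, 12.3) in frame 1 and (2.5, 9.6) in frame 2.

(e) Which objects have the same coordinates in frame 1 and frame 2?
the purple hexagon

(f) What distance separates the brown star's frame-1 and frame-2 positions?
2.3

The brown star moved from (3.4, 14.3) to (2.7, 12.1), a distance of √(0.7² + 2.2²) ≈ 2.3.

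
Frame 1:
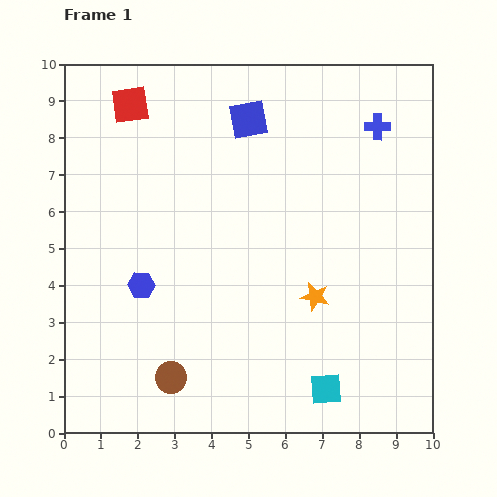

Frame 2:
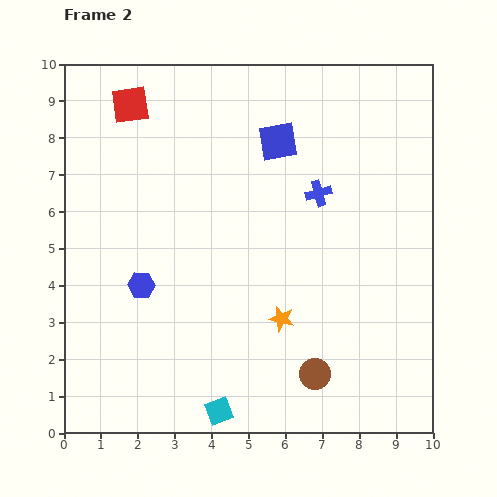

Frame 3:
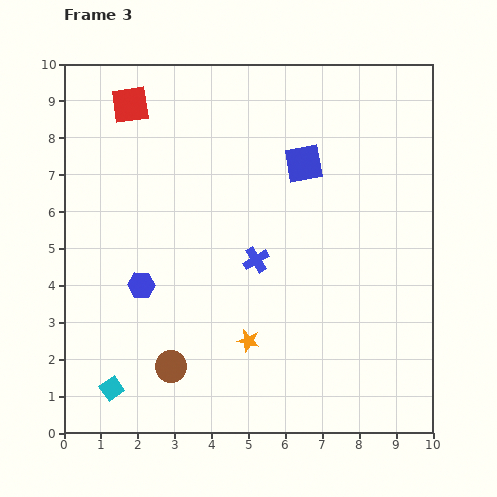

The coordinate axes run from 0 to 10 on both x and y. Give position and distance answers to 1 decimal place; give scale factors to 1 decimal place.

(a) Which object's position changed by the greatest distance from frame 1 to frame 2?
the brown circle

(moved 3.9; next 3.0)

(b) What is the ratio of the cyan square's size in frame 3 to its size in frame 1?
0.7×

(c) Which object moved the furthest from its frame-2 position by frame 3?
the brown circle

(moved 3.9; next 3.0)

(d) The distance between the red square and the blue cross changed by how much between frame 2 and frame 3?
-0.2

Distance in frame 2: 5.6. Distance in frame 3: 5.4.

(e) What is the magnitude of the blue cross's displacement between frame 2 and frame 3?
2.5

The blue cross moved from (6.9, 6.5) to (5.2, 4.7), a distance of √(1.7² + 1.8²) ≈ 2.5.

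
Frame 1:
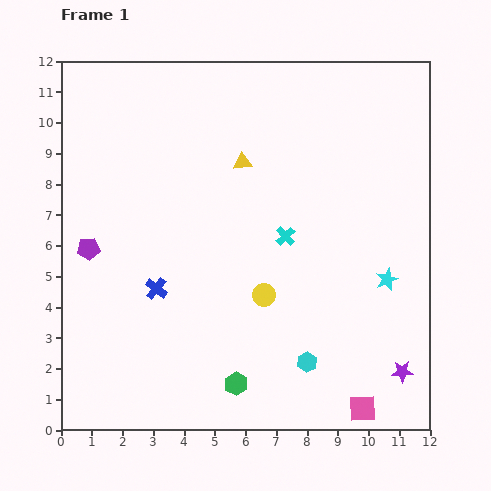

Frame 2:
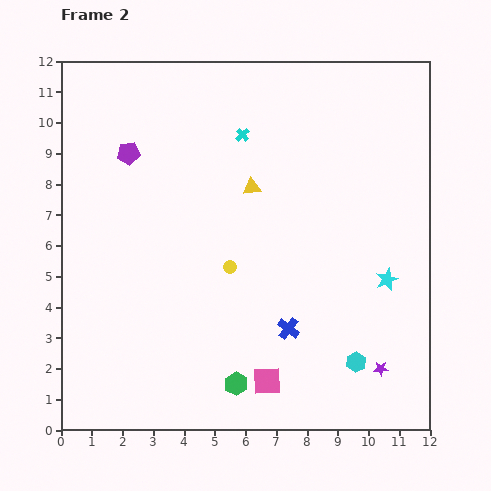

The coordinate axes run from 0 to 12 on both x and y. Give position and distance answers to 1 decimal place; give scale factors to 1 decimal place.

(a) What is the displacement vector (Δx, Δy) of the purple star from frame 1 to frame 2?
(-0.7, 0.1)

The purple star was at (11.1, 1.9) in frame 1 and (10.4, 2.0) in frame 2.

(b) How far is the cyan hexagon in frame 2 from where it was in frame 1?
1.6

The cyan hexagon moved from (8.0, 2.2) to (9.6, 2.2), a distance of √(1.6² + 0.0²) ≈ 1.6.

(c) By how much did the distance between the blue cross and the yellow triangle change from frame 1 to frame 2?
-0.2

Distance in frame 1: 5.0. Distance in frame 2: 4.8.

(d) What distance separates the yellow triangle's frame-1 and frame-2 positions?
0.9

The yellow triangle moved from (5.9, 8.7) to (6.2, 7.9), a distance of √(0.3² + 0.8²) ≈ 0.9.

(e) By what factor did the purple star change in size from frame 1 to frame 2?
0.7×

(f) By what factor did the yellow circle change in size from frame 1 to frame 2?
0.6×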